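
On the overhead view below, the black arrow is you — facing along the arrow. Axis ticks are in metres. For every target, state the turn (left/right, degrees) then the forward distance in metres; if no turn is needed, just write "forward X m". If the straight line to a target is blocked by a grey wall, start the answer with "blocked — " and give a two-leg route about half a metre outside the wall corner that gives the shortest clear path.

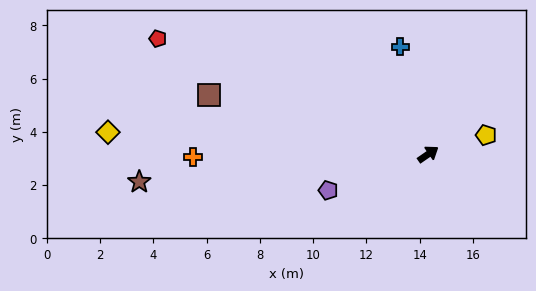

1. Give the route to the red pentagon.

turn left 122°, forward 11.0 m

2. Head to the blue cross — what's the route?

turn left 70°, forward 4.2 m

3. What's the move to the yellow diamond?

turn left 141°, forward 12.1 m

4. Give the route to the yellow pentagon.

turn right 16°, forward 2.3 m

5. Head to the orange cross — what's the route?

turn left 146°, forward 8.8 m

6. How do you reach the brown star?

turn left 151°, forward 10.9 m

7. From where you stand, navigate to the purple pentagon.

turn left 165°, forward 4.0 m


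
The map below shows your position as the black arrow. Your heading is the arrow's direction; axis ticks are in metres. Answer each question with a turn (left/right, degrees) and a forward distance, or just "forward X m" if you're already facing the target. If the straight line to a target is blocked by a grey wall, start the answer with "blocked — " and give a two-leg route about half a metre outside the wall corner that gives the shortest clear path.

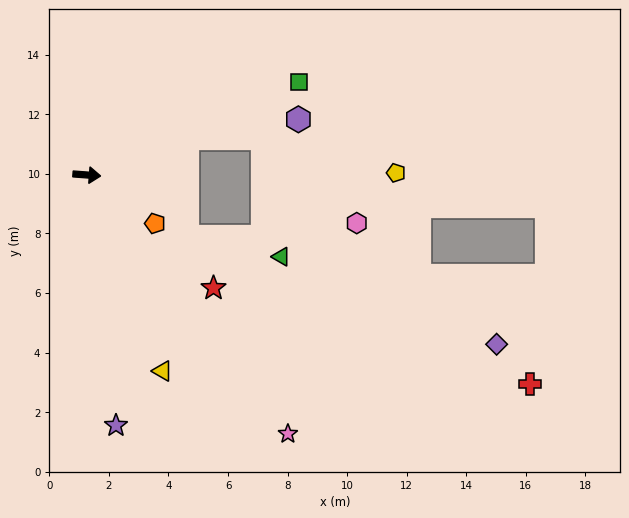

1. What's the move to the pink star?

turn right 48°, forward 11.0 m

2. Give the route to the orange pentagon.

turn right 31°, forward 2.8 m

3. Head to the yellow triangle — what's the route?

turn right 65°, forward 7.1 m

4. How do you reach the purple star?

turn right 79°, forward 8.5 m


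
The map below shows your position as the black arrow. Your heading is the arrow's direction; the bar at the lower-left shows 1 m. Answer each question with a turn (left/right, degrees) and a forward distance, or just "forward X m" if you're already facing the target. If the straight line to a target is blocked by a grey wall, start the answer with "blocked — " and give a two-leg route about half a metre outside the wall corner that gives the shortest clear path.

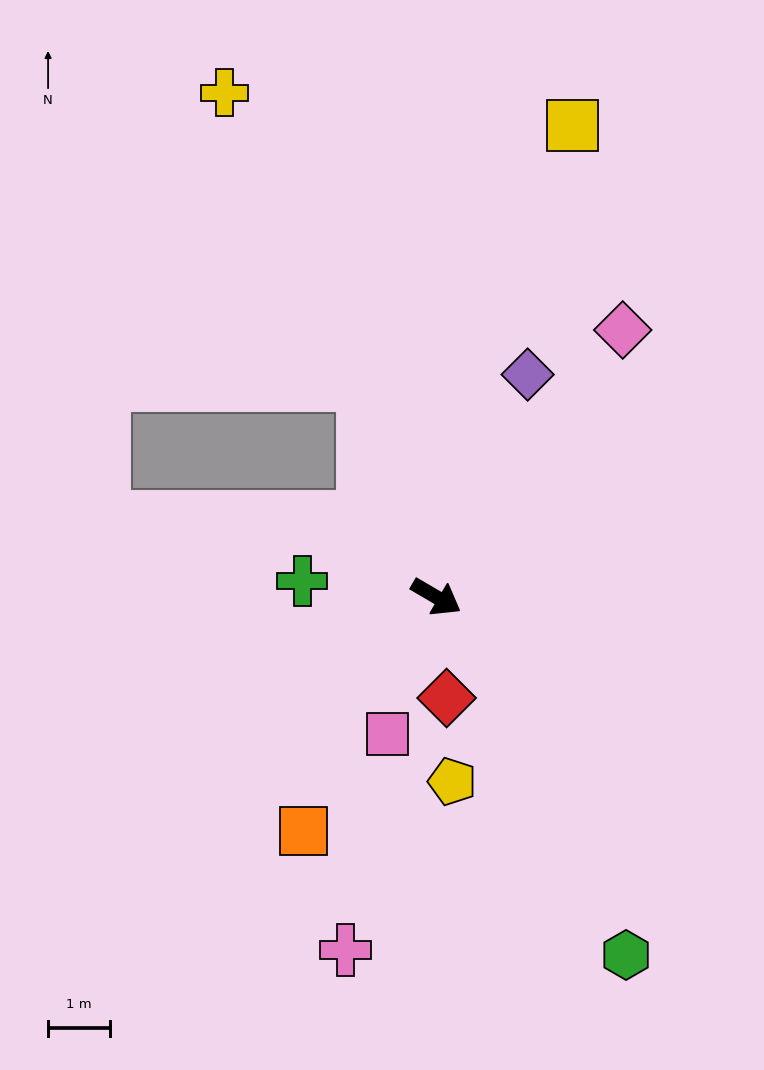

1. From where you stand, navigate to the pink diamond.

turn left 85°, forward 5.2 m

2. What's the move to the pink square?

turn right 79°, forward 2.3 m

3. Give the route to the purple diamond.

turn left 98°, forward 3.9 m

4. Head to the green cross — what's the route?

turn right 156°, forward 2.2 m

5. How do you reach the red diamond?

turn right 54°, forward 1.6 m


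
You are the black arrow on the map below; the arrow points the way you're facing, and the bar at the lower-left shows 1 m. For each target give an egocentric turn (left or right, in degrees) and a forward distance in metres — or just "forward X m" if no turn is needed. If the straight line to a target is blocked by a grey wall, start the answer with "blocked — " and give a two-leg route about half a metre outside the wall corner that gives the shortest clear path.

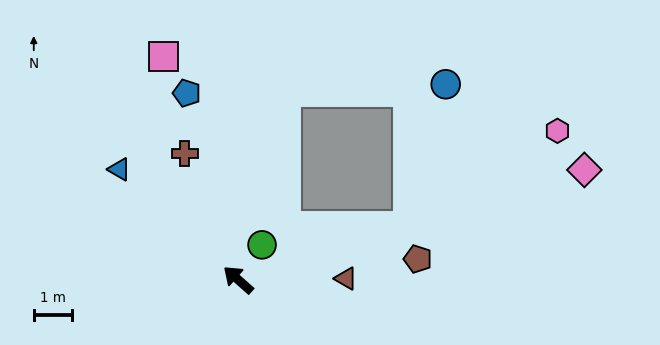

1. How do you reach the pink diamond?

turn right 121°, forward 9.5 m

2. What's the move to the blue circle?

blocked — turn right 121°, forward 4.7 m, then turn left 58°, forward 3.9 m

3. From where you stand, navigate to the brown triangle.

turn right 138°, forward 2.8 m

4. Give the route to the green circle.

turn right 83°, forward 1.1 m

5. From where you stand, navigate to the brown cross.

turn right 26°, forward 3.6 m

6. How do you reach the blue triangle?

forward 4.2 m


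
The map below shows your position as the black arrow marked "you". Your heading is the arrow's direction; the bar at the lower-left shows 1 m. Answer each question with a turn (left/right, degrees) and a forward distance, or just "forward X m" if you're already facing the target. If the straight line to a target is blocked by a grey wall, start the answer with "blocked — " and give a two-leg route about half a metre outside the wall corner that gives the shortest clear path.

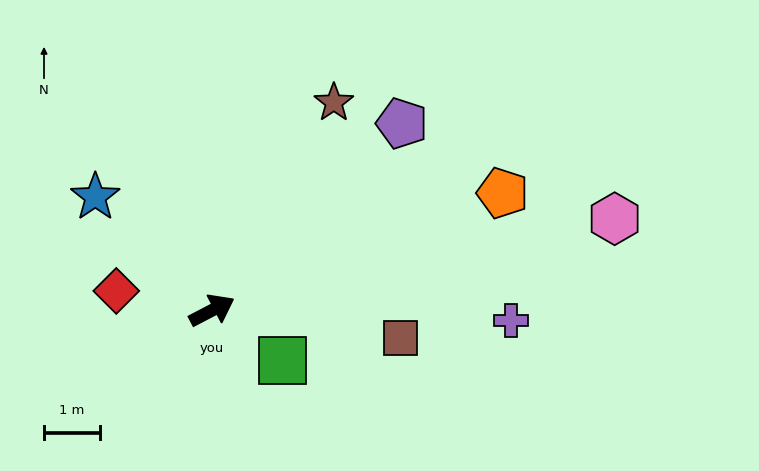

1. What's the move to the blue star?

turn left 108°, forward 2.9 m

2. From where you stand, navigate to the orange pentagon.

turn right 6°, forward 5.6 m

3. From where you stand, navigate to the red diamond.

turn left 141°, forward 1.7 m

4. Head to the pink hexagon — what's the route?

turn right 15°, forward 7.4 m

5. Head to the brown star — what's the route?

turn left 32°, forward 4.3 m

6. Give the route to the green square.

turn right 63°, forward 1.5 m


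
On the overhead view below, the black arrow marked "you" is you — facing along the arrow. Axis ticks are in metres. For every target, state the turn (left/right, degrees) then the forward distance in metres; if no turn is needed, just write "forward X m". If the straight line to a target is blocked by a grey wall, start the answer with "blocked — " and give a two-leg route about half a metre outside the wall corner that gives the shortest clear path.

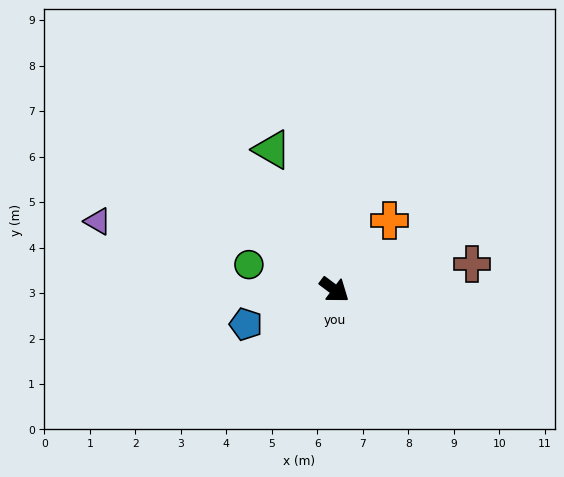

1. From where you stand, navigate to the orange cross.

turn left 89°, forward 1.9 m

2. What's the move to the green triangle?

turn left 151°, forward 3.4 m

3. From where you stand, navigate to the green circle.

turn right 160°, forward 2.0 m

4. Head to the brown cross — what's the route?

turn left 48°, forward 3.1 m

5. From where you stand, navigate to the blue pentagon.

turn right 122°, forward 2.1 m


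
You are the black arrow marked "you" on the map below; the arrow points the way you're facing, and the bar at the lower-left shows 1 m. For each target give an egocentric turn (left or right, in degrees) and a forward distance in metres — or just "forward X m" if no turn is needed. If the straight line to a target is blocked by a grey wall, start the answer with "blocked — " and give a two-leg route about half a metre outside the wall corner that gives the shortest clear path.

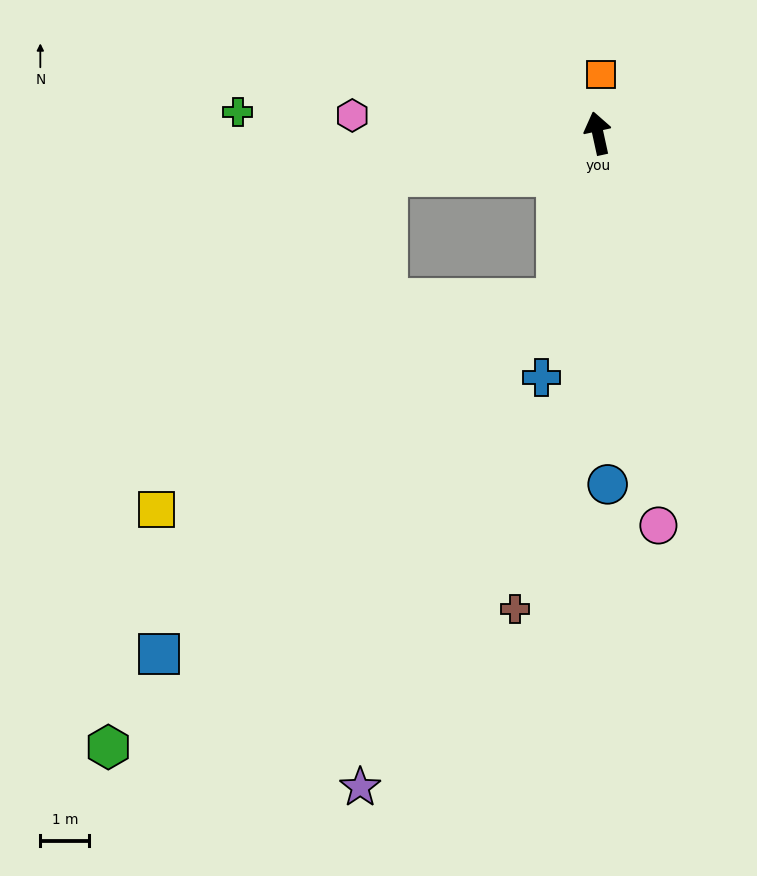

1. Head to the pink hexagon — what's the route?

turn left 74°, forward 5.0 m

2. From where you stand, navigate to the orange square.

turn right 15°, forward 1.2 m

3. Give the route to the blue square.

blocked — turn left 154°, forward 3.5 m, then turn right 35°, forward 10.9 m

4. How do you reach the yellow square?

blocked — turn left 89°, forward 4.4 m, then turn left 44°, forward 8.3 m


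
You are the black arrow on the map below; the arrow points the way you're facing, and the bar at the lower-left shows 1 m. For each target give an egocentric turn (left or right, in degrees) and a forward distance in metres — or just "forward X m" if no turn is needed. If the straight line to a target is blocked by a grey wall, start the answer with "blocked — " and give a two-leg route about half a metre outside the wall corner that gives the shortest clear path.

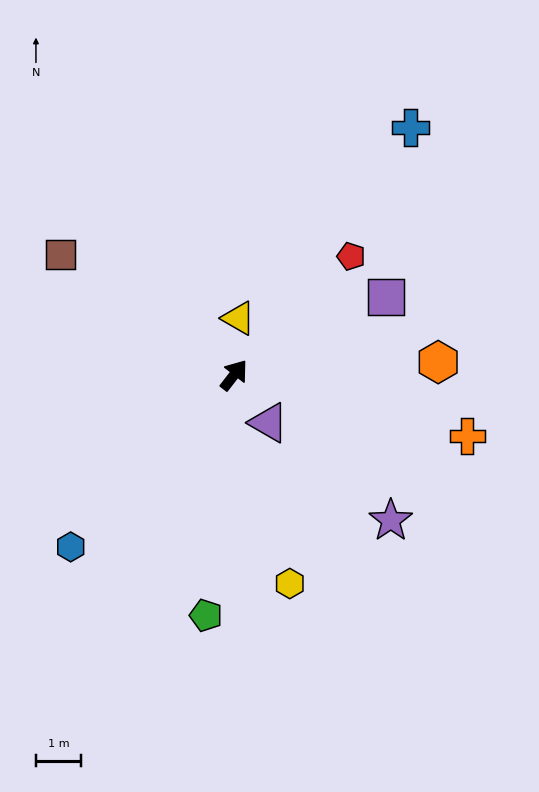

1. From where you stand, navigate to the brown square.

turn left 93°, forward 4.7 m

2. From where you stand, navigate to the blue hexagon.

turn left 174°, forward 5.3 m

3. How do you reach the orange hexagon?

turn right 49°, forward 4.6 m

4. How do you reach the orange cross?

turn right 67°, forward 5.4 m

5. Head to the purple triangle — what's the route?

turn right 106°, forward 1.3 m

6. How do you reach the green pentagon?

turn right 149°, forward 5.4 m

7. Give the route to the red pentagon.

turn right 7°, forward 3.7 m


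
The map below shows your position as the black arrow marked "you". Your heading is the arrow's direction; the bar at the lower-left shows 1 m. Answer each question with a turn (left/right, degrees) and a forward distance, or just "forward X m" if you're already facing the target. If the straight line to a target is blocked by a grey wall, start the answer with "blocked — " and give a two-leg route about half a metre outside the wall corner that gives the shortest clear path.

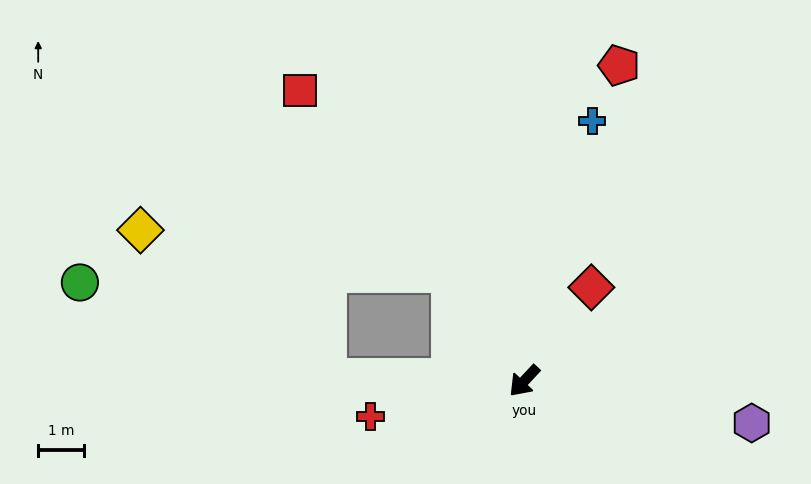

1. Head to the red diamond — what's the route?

turn right 173°, forward 2.5 m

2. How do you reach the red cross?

turn right 34°, forward 3.5 m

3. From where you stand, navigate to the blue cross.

turn right 152°, forward 5.9 m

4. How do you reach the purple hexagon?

turn left 123°, forward 5.1 m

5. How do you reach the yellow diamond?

blocked — turn right 48°, forward 4.3 m, then turn right 37°, forward 5.2 m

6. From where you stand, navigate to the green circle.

blocked — turn right 48°, forward 4.3 m, then turn right 20°, forward 5.8 m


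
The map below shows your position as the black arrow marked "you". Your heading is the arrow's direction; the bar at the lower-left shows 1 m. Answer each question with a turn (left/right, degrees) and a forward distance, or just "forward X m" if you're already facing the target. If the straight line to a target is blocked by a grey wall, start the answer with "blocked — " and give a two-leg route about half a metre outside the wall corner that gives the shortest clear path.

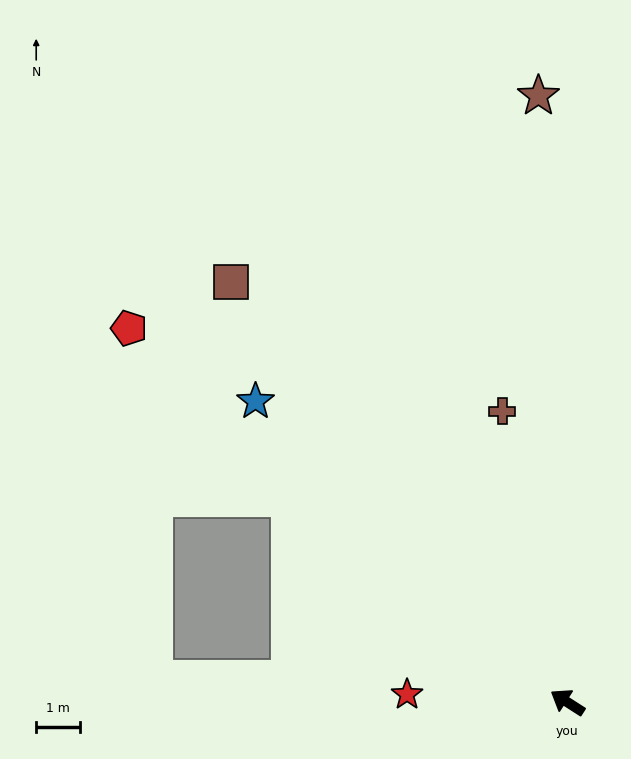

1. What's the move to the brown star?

turn right 55°, forward 13.8 m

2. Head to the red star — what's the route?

turn left 30°, forward 3.7 m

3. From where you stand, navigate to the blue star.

turn right 11°, forward 9.9 m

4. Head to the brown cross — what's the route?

turn right 45°, forward 6.8 m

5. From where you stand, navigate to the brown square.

turn right 19°, forward 12.3 m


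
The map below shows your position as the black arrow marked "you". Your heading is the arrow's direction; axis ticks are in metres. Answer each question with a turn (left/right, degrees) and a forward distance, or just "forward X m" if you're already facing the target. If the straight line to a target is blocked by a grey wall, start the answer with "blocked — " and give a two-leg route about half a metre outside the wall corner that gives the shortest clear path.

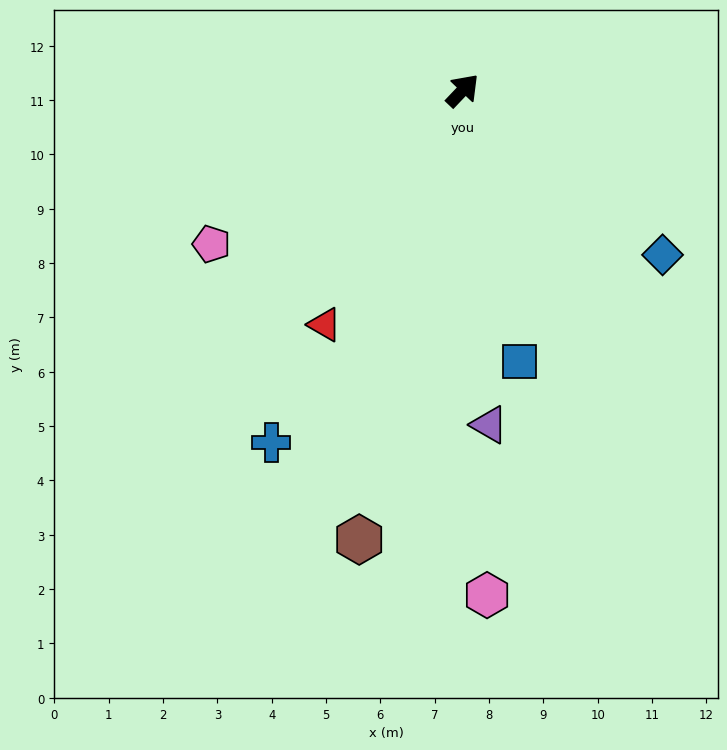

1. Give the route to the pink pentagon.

turn left 165°, forward 5.4 m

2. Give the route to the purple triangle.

turn right 132°, forward 6.2 m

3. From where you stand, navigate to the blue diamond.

turn right 86°, forward 4.8 m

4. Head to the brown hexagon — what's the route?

turn right 149°, forward 8.5 m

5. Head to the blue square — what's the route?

turn right 125°, forward 5.1 m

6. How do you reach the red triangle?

turn right 167°, forward 5.0 m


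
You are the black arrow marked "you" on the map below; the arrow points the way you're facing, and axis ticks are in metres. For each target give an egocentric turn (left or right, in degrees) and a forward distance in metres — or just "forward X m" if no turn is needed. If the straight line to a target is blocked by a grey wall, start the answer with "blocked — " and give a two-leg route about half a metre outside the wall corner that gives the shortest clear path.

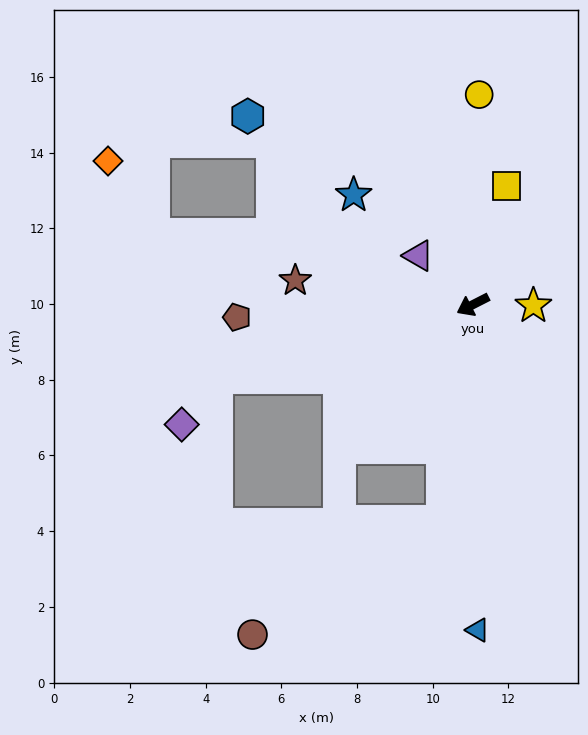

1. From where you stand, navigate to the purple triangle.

turn right 69°, forward 1.9 m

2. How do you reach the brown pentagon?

turn right 24°, forward 6.2 m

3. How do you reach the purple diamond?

blocked — turn right 11°, forward 7.0 m, then turn left 37°, forward 1.5 m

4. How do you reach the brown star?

turn right 35°, forward 4.7 m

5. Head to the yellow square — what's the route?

turn right 133°, forward 3.3 m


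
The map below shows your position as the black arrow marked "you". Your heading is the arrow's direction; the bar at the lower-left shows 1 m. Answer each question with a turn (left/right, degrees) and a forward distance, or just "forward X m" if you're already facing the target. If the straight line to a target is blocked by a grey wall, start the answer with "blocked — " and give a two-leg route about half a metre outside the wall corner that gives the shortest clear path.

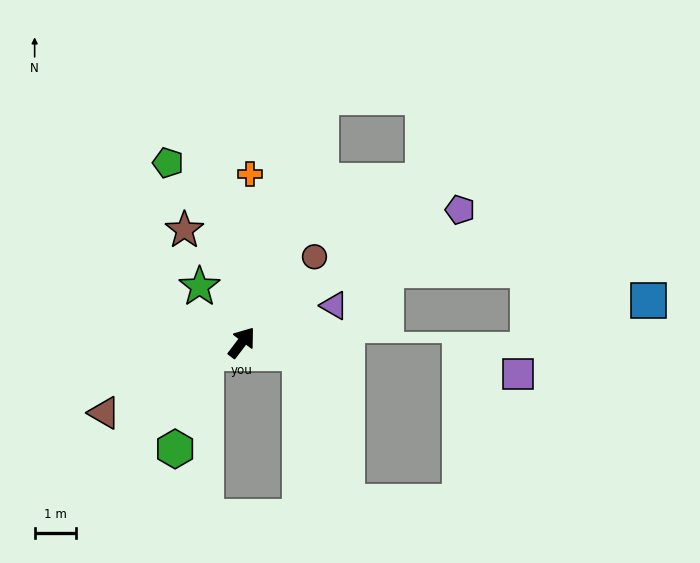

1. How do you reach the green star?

turn left 74°, forward 1.7 m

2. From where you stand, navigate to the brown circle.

turn right 3°, forward 2.7 m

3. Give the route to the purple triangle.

turn right 31°, forward 2.4 m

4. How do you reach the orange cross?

turn left 34°, forward 4.0 m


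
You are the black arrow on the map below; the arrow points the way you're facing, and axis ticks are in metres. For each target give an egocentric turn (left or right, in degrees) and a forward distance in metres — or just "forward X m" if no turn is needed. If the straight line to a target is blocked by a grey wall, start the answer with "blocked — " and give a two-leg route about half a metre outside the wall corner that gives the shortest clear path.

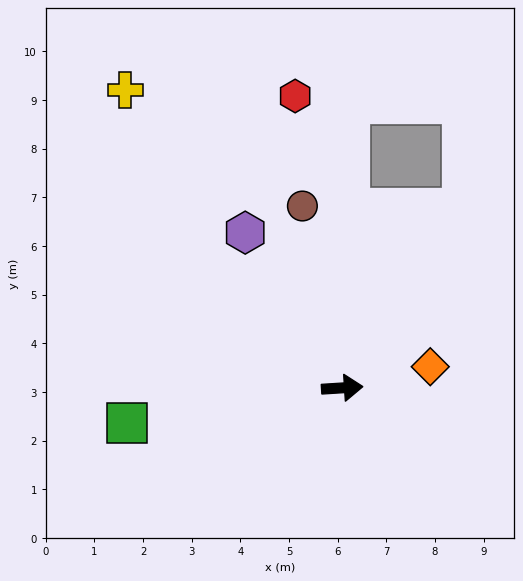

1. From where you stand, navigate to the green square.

turn right 174°, forward 4.5 m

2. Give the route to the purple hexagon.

turn left 118°, forward 3.8 m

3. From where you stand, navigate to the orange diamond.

turn left 10°, forward 1.9 m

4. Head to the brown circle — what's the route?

turn left 99°, forward 3.8 m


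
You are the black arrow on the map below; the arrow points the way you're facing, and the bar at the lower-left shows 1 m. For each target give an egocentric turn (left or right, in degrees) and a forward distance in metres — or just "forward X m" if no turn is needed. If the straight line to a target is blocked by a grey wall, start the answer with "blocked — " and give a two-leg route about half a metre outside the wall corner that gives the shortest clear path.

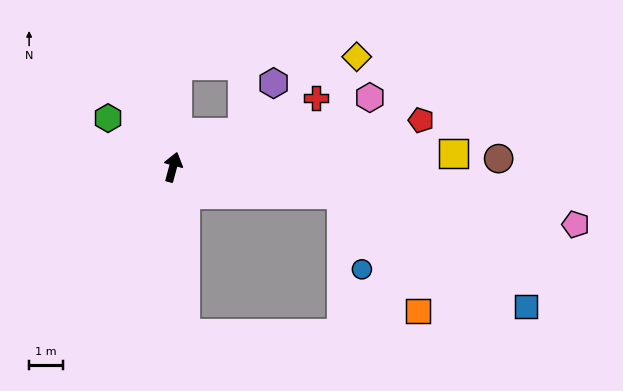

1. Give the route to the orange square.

blocked — turn right 84°, forward 5.1 m, then turn right 48°, forward 4.1 m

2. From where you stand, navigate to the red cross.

turn right 49°, forward 4.7 m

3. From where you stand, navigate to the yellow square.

turn right 72°, forward 8.4 m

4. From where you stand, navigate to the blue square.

blocked — turn right 84°, forward 5.1 m, then turn right 22°, forward 6.4 m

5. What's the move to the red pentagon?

turn right 64°, forward 7.5 m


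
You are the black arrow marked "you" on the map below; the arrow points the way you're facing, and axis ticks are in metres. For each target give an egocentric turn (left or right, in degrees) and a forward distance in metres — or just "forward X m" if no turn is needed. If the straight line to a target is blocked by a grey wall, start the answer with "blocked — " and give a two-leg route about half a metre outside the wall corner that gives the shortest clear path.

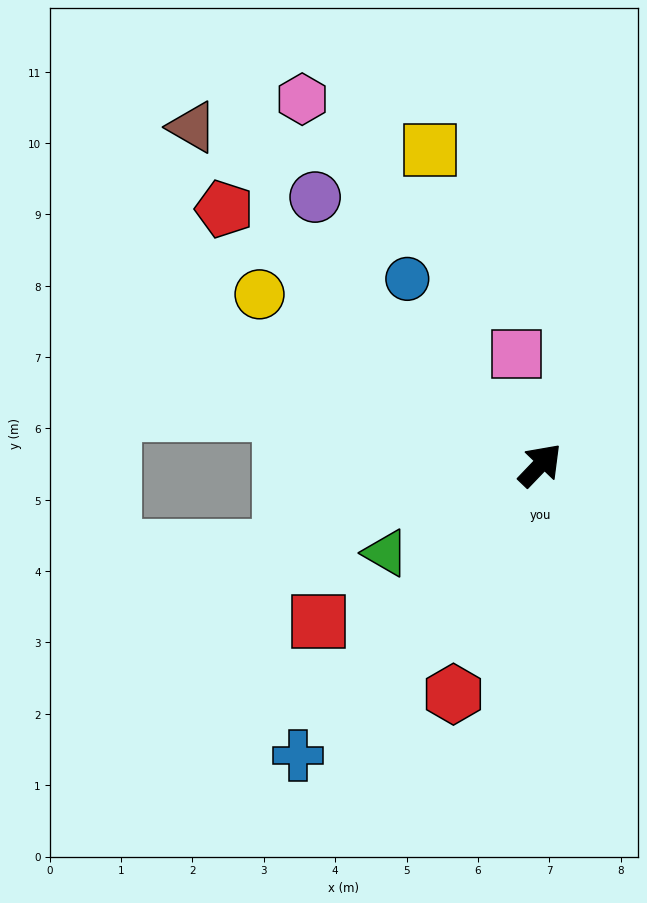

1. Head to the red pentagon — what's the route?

turn left 95°, forward 5.7 m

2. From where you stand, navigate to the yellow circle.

turn left 102°, forward 4.6 m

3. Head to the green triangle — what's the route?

turn left 163°, forward 2.5 m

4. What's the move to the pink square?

turn left 56°, forward 1.6 m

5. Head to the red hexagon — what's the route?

turn right 157°, forward 3.4 m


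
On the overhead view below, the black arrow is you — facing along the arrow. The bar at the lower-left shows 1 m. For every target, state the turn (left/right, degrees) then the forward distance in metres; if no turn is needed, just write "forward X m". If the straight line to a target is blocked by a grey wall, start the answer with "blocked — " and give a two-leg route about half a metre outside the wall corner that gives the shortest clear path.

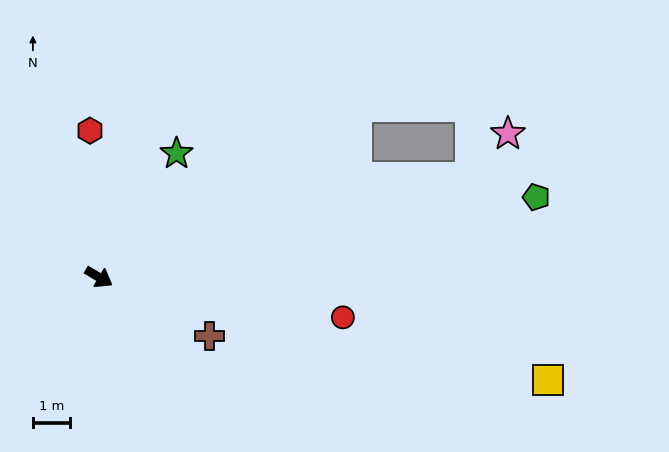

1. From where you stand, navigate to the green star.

turn left 89°, forward 3.9 m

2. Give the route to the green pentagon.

turn left 41°, forward 11.9 m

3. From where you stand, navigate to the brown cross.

turn left 3°, forward 3.4 m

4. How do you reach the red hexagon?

turn left 124°, forward 3.9 m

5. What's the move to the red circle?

turn left 21°, forward 6.6 m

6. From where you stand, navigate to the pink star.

blocked — turn left 46°, forward 10.3 m, then turn left 34°, forward 1.5 m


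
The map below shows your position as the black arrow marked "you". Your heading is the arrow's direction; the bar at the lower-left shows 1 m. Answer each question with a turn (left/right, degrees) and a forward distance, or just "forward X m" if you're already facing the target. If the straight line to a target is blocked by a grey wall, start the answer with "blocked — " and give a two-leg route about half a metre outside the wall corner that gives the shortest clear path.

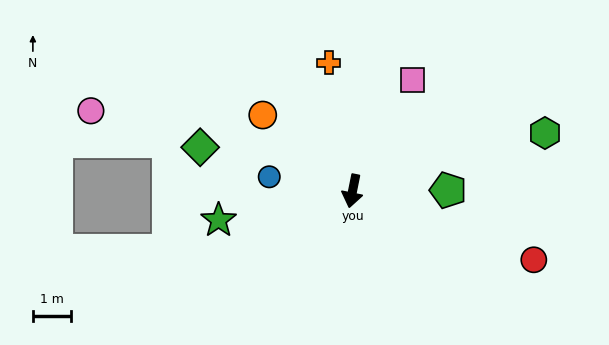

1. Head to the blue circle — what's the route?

turn right 88°, forward 2.2 m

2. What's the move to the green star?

turn right 66°, forward 3.6 m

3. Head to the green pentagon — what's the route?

turn left 102°, forward 2.5 m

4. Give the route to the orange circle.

turn right 119°, forward 3.1 m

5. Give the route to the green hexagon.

turn left 118°, forward 5.2 m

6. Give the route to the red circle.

turn left 81°, forward 5.1 m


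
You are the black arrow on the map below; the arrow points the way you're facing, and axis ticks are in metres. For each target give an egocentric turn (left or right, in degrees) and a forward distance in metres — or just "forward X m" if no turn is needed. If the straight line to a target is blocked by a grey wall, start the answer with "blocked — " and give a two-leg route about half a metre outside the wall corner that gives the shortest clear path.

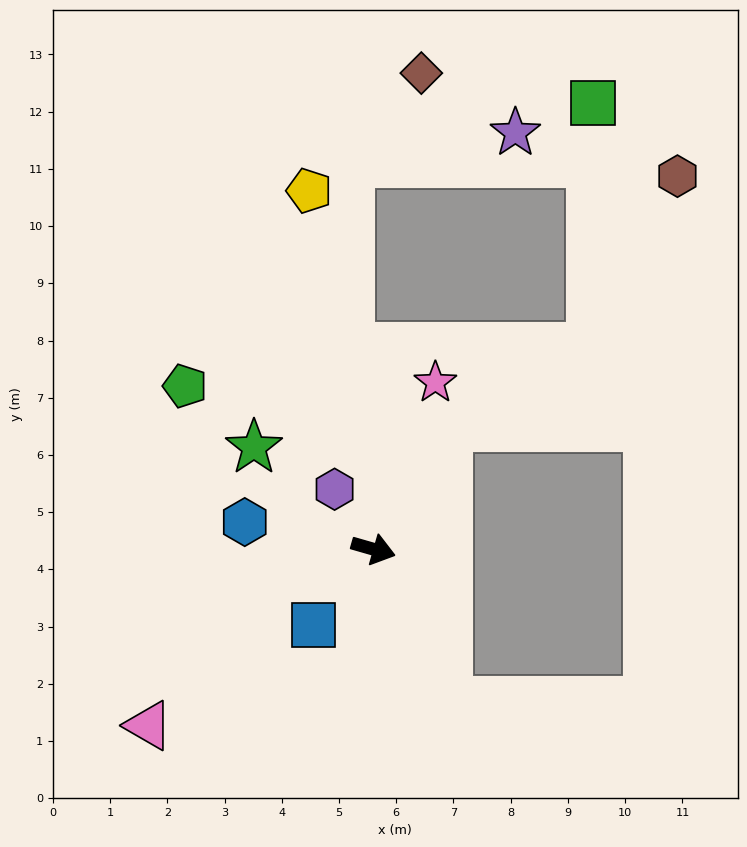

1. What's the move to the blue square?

turn right 112°, forward 1.7 m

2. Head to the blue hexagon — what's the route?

turn right 176°, forward 2.3 m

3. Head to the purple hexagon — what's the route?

turn left 139°, forward 1.2 m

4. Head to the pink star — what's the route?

turn left 86°, forward 3.1 m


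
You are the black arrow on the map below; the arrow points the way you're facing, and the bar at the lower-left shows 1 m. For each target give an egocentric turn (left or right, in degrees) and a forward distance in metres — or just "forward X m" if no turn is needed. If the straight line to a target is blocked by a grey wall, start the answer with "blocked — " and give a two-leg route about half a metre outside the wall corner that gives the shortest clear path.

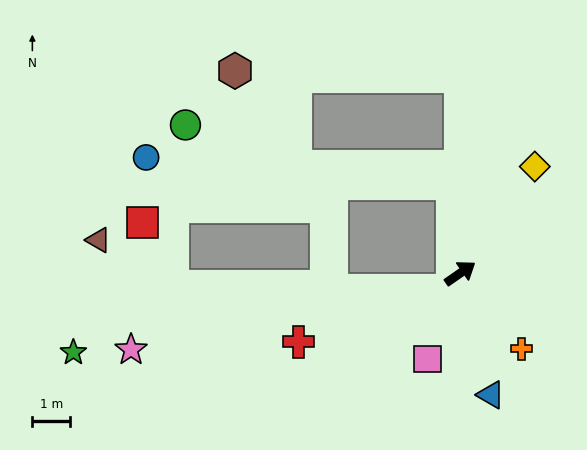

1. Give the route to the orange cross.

turn right 86°, forward 2.6 m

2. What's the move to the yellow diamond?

turn left 20°, forward 3.4 m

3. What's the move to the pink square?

turn right 146°, forward 2.4 m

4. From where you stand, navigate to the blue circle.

blocked — turn left 61°, forward 2.4 m, then turn left 79°, forward 8.1 m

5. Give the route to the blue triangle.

turn right 111°, forward 3.3 m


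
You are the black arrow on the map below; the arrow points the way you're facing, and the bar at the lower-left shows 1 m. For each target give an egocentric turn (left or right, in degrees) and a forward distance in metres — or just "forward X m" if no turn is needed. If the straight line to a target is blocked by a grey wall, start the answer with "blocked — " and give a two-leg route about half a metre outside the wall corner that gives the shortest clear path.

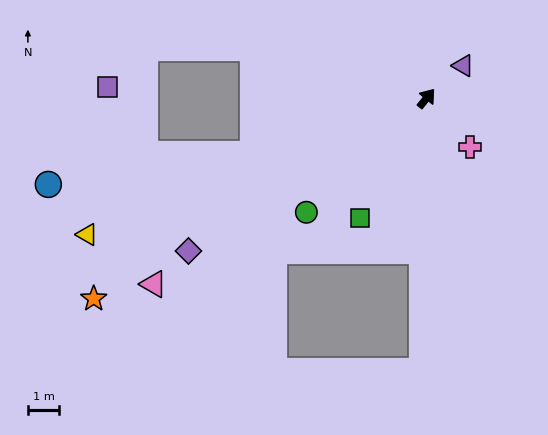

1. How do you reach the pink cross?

turn right 99°, forward 2.1 m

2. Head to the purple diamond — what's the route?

turn left 162°, forward 9.0 m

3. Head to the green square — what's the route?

turn right 170°, forward 4.4 m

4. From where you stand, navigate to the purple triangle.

turn right 9°, forward 1.6 m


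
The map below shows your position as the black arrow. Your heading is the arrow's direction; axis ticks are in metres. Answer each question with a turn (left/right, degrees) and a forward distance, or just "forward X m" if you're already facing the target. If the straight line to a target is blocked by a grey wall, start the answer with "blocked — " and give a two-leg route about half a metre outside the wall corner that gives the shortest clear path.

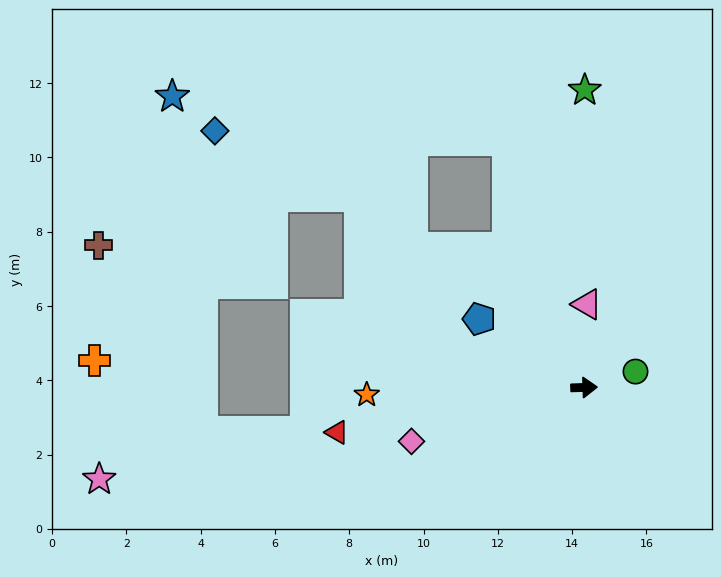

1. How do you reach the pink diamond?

turn right 164°, forward 4.9 m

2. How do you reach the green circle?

turn left 16°, forward 1.4 m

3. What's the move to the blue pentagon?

turn left 145°, forward 3.4 m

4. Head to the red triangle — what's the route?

turn right 171°, forward 6.8 m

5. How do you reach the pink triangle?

turn left 86°, forward 2.2 m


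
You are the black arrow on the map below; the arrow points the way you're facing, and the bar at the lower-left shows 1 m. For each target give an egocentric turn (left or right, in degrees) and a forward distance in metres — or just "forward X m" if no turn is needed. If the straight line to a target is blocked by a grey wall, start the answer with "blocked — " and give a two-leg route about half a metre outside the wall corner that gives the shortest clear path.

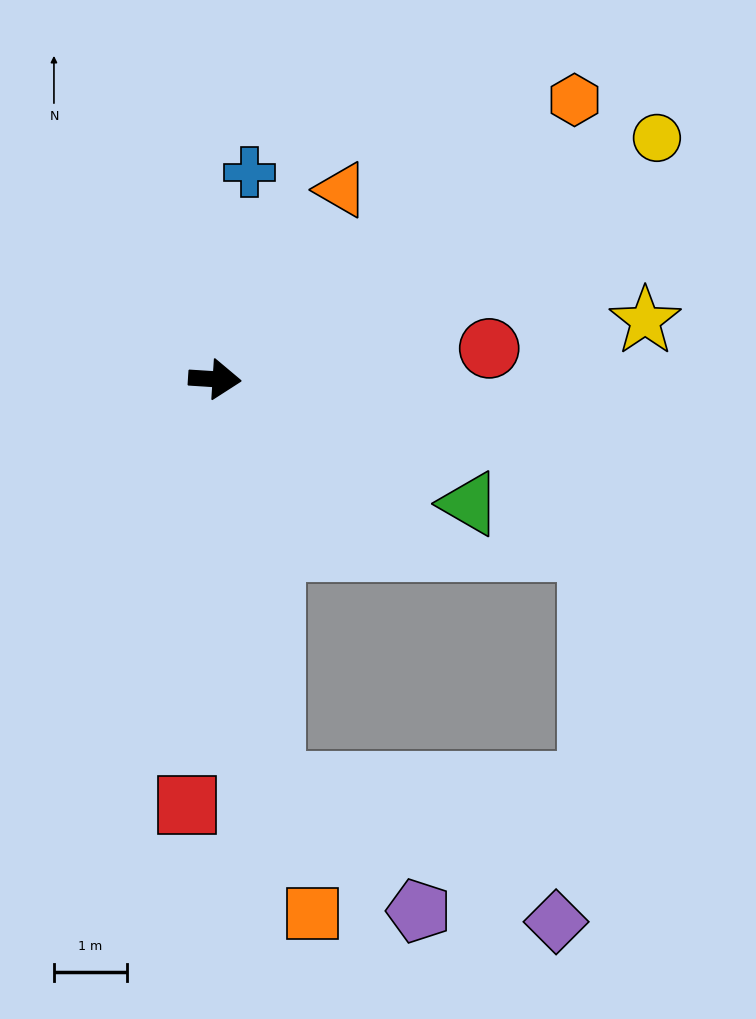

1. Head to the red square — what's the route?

turn right 90°, forward 5.8 m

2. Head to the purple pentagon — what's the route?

blocked — turn right 78°, forward 5.6 m, then turn left 40°, forward 2.6 m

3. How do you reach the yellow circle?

turn left 32°, forward 6.9 m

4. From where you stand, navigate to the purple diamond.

blocked — turn right 78°, forward 5.6 m, then turn left 55°, forward 4.3 m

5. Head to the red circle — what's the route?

turn left 10°, forward 3.8 m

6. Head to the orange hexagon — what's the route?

turn left 41°, forward 6.2 m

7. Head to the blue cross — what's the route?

turn left 84°, forward 2.9 m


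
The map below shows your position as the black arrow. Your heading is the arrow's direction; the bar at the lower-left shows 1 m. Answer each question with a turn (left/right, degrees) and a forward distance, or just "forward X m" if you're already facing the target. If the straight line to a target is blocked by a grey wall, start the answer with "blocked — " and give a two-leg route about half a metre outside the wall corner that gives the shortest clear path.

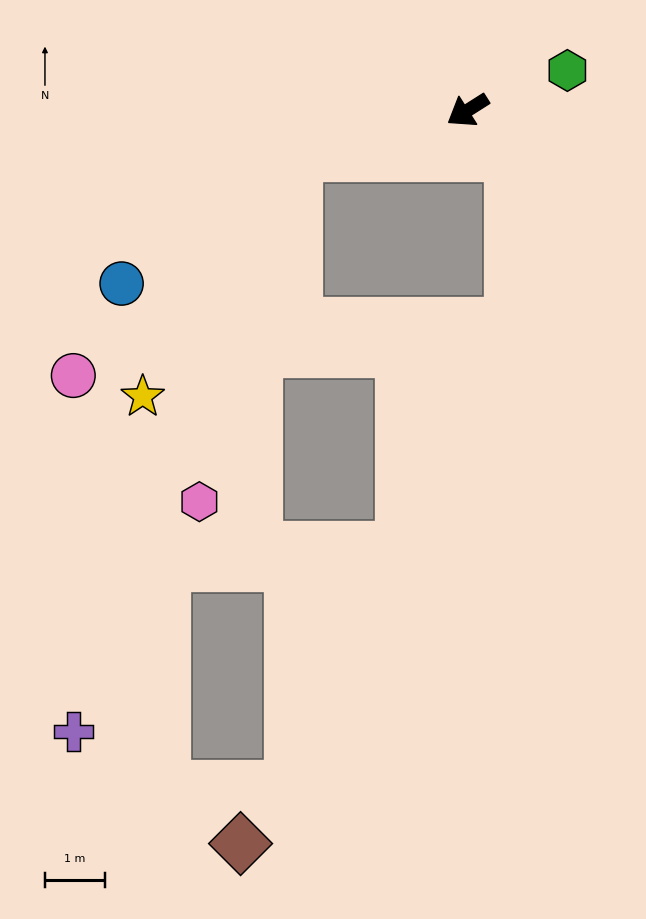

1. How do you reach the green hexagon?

turn left 169°, forward 1.8 m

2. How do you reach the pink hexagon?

blocked — turn right 17°, forward 2.9 m, then turn left 59°, forward 6.0 m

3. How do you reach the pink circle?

blocked — turn right 17°, forward 2.9 m, then turn left 29°, forward 5.2 m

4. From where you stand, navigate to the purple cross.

blocked — turn right 17°, forward 2.9 m, then turn left 53°, forward 10.3 m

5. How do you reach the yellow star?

blocked — turn right 17°, forward 2.9 m, then turn left 42°, forward 4.7 m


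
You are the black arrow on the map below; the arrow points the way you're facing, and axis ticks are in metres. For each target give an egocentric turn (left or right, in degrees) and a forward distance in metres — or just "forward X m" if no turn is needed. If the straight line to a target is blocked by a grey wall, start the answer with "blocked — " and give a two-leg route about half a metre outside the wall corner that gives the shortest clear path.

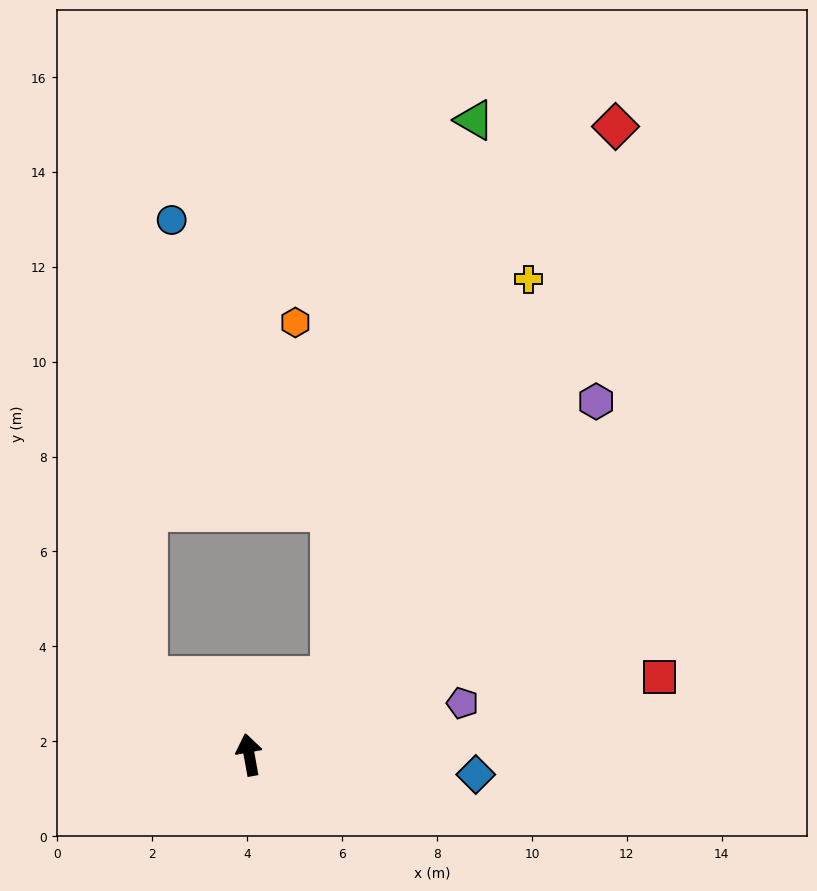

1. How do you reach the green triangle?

blocked — turn right 56°, forward 2.4 m, then turn left 31°, forward 12.1 m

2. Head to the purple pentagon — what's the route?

turn right 87°, forward 4.6 m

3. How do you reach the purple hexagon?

turn right 55°, forward 10.4 m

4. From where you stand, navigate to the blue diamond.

turn right 105°, forward 4.8 m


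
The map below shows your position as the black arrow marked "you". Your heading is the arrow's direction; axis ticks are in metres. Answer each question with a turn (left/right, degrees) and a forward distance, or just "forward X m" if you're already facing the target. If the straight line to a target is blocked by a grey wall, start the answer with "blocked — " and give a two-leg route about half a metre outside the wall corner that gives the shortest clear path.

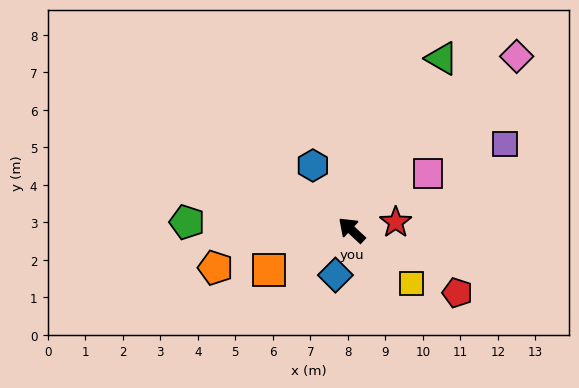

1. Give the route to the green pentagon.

turn left 40°, forward 4.4 m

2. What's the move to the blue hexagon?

turn right 16°, forward 2.0 m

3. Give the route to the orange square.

turn left 69°, forward 2.4 m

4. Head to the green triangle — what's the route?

turn right 75°, forward 5.2 m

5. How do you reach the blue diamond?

turn left 113°, forward 1.3 m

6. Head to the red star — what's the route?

turn right 127°, forward 1.2 m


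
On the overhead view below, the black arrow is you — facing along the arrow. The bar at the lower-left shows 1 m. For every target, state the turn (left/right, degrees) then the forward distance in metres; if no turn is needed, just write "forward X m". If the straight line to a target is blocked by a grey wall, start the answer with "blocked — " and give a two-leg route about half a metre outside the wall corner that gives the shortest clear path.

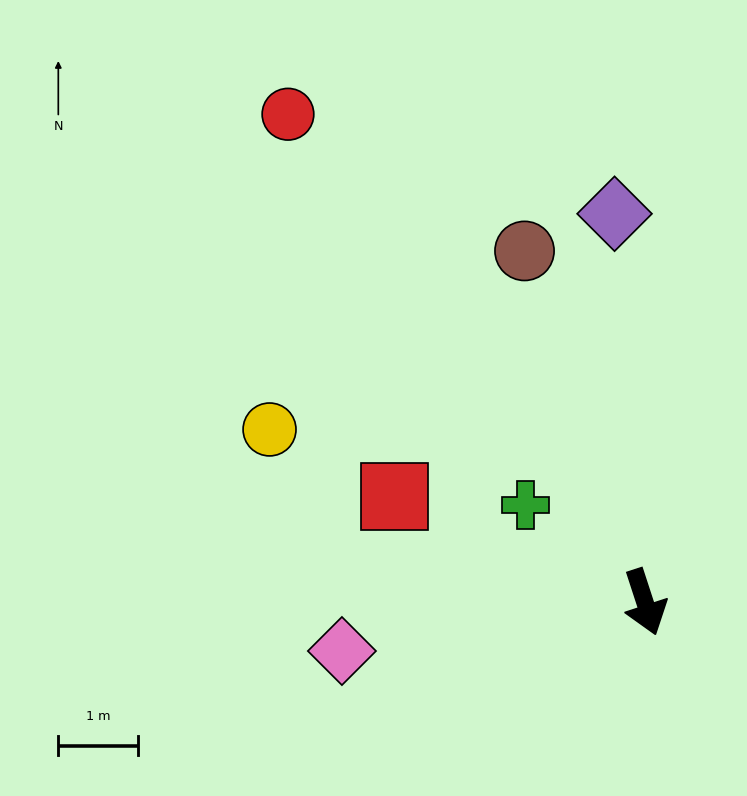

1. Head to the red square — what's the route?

turn right 131°, forward 3.4 m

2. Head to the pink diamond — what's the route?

turn right 99°, forward 3.8 m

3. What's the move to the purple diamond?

turn left 166°, forward 4.9 m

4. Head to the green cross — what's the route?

turn right 147°, forward 1.9 m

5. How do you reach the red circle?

turn right 162°, forward 7.5 m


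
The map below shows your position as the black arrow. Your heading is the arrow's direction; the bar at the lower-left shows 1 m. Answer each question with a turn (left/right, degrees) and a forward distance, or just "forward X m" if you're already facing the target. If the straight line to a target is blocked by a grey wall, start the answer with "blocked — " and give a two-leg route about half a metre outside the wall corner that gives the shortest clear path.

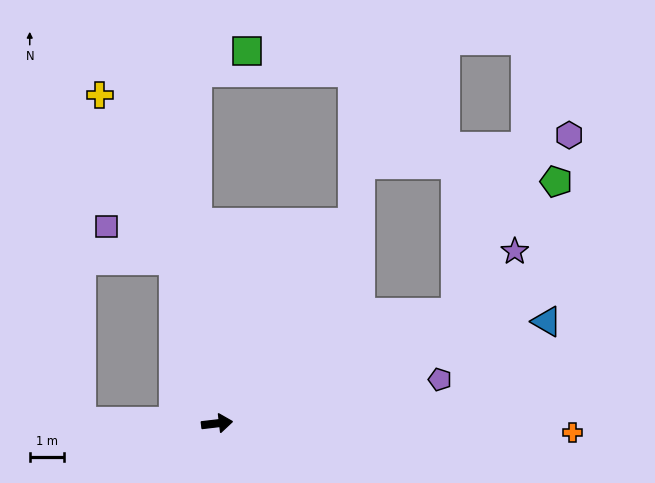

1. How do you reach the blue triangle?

turn left 10°, forward 10.1 m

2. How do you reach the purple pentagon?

turn left 4°, forward 6.6 m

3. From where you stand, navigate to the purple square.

blocked — turn left 98°, forward 4.9 m, then turn left 49°, forward 2.2 m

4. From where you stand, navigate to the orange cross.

turn right 8°, forward 10.4 m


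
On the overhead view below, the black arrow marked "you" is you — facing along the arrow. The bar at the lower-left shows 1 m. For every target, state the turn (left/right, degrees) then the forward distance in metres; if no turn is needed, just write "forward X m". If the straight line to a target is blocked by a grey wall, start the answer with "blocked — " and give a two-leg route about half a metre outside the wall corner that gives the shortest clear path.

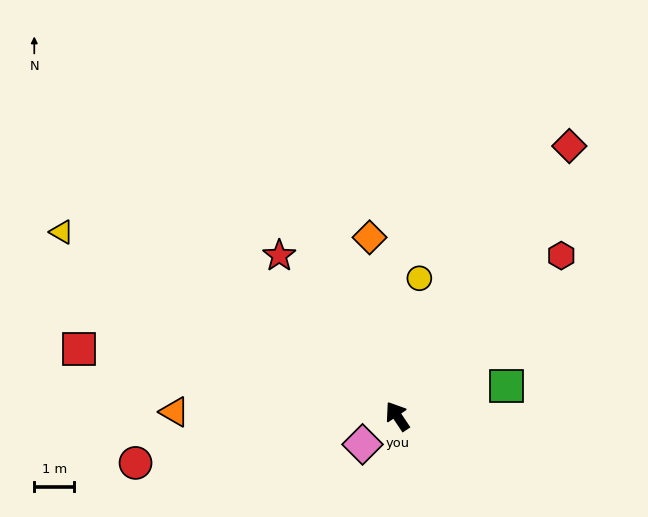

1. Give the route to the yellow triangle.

turn left 27°, forward 9.6 m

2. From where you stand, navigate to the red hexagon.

turn right 79°, forward 5.8 m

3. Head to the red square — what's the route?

turn left 44°, forward 8.2 m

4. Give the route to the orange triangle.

turn left 55°, forward 5.6 m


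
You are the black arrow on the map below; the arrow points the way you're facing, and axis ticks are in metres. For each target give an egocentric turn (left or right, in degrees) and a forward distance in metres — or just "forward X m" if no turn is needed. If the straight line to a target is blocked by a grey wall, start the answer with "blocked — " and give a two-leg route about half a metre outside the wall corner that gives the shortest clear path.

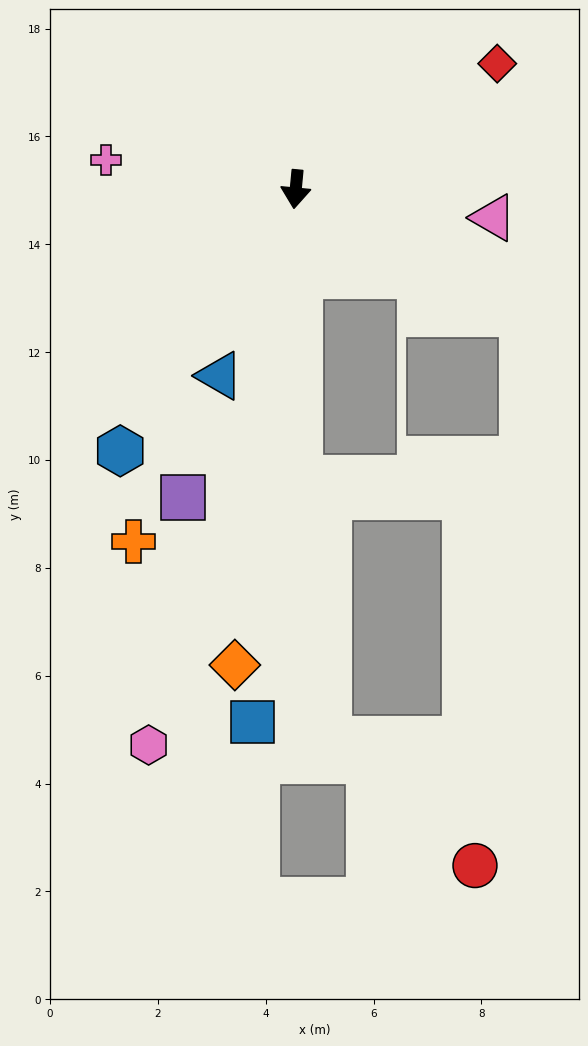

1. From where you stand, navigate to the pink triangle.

turn left 87°, forward 3.7 m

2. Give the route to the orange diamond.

forward 8.9 m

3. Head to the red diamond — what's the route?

turn left 127°, forward 4.4 m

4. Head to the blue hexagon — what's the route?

turn right 28°, forward 5.8 m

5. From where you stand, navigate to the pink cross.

turn right 93°, forward 3.6 m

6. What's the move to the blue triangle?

turn right 17°, forward 3.7 m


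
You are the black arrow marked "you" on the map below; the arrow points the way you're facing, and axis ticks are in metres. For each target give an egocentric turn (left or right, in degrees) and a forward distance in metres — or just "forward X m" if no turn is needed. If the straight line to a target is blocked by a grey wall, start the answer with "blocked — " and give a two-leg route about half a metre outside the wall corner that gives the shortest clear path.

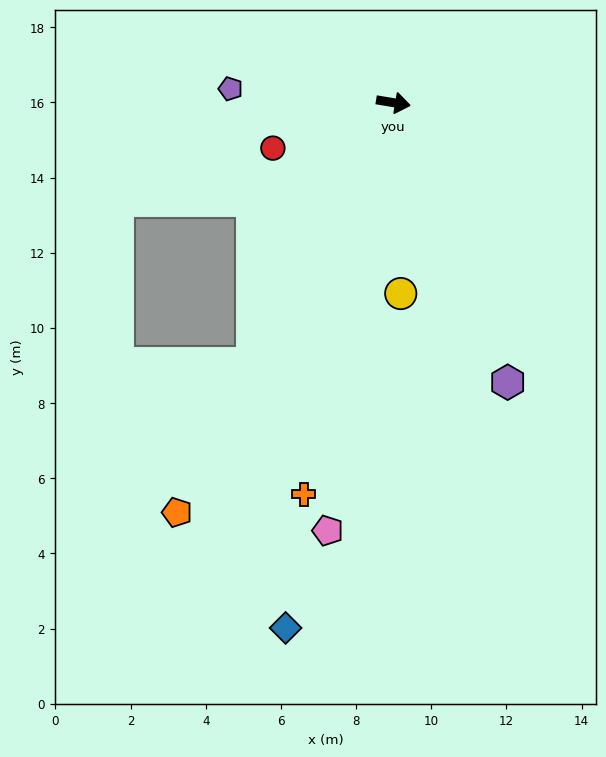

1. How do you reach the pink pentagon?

turn right 89°, forward 11.5 m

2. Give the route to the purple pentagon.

turn right 175°, forward 4.3 m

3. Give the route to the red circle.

turn right 150°, forward 3.4 m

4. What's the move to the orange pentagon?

turn right 108°, forward 12.3 m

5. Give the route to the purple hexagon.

turn right 58°, forward 8.0 m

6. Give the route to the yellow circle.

turn right 78°, forward 5.1 m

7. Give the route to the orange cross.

turn right 93°, forward 10.7 m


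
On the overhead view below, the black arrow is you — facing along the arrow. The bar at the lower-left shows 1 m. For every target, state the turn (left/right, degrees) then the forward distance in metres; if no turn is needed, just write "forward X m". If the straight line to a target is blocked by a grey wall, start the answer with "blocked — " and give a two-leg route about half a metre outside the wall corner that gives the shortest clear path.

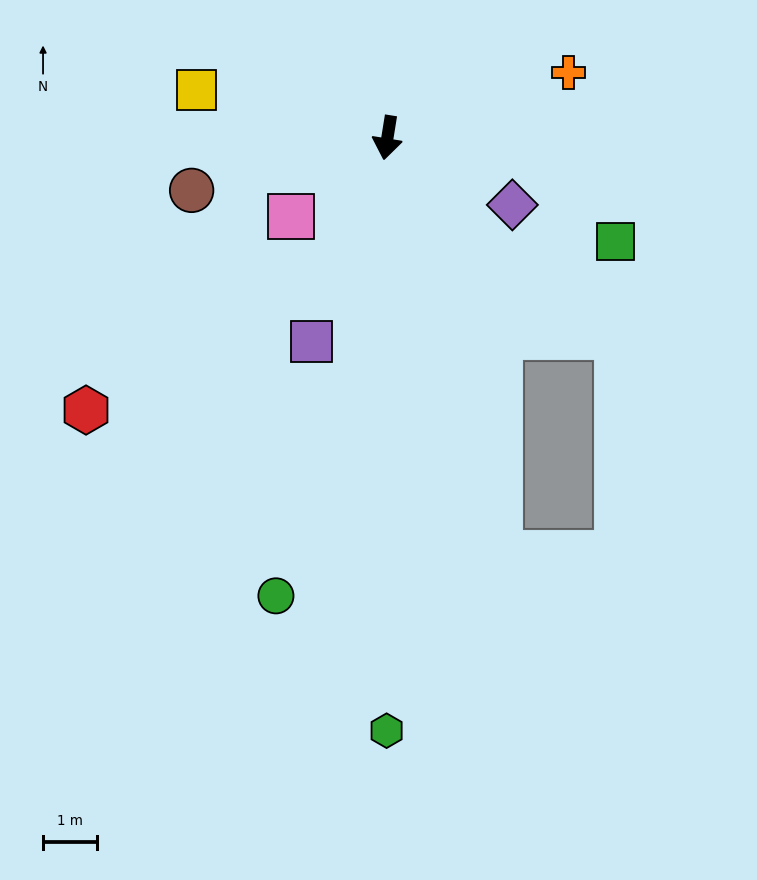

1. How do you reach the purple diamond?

turn left 71°, forward 2.6 m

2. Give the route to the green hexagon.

turn left 9°, forward 11.0 m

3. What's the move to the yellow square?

turn right 95°, forward 3.7 m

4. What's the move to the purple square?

turn right 11°, forward 4.0 m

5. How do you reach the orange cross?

turn left 119°, forward 3.6 m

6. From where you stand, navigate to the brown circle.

turn right 66°, forward 3.8 m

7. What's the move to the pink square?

turn right 42°, forward 2.3 m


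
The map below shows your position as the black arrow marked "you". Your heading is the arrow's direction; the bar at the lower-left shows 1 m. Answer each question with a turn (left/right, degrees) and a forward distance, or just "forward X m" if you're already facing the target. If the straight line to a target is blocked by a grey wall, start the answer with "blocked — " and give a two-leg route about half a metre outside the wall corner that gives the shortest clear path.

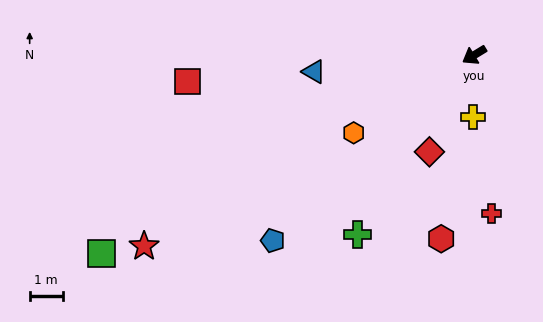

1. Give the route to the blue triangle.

turn right 25°, forward 4.9 m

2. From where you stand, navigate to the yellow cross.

turn left 57°, forward 1.9 m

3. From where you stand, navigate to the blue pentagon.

turn left 11°, forward 8.3 m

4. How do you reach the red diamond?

turn left 34°, forward 3.2 m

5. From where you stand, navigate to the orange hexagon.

forward 4.3 m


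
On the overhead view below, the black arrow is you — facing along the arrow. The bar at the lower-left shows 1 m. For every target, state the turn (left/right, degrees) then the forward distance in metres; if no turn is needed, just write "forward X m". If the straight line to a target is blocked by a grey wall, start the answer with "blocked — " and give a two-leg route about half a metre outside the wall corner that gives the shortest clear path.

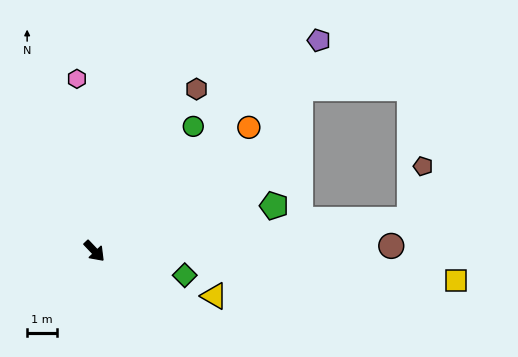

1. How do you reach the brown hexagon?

turn left 104°, forward 6.3 m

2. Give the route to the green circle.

turn left 98°, forward 5.3 m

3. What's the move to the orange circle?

turn left 85°, forward 6.6 m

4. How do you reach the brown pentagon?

blocked — turn left 52°, forward 10.5 m, then turn left 71°, forward 1.8 m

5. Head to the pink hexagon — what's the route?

turn left 142°, forward 5.7 m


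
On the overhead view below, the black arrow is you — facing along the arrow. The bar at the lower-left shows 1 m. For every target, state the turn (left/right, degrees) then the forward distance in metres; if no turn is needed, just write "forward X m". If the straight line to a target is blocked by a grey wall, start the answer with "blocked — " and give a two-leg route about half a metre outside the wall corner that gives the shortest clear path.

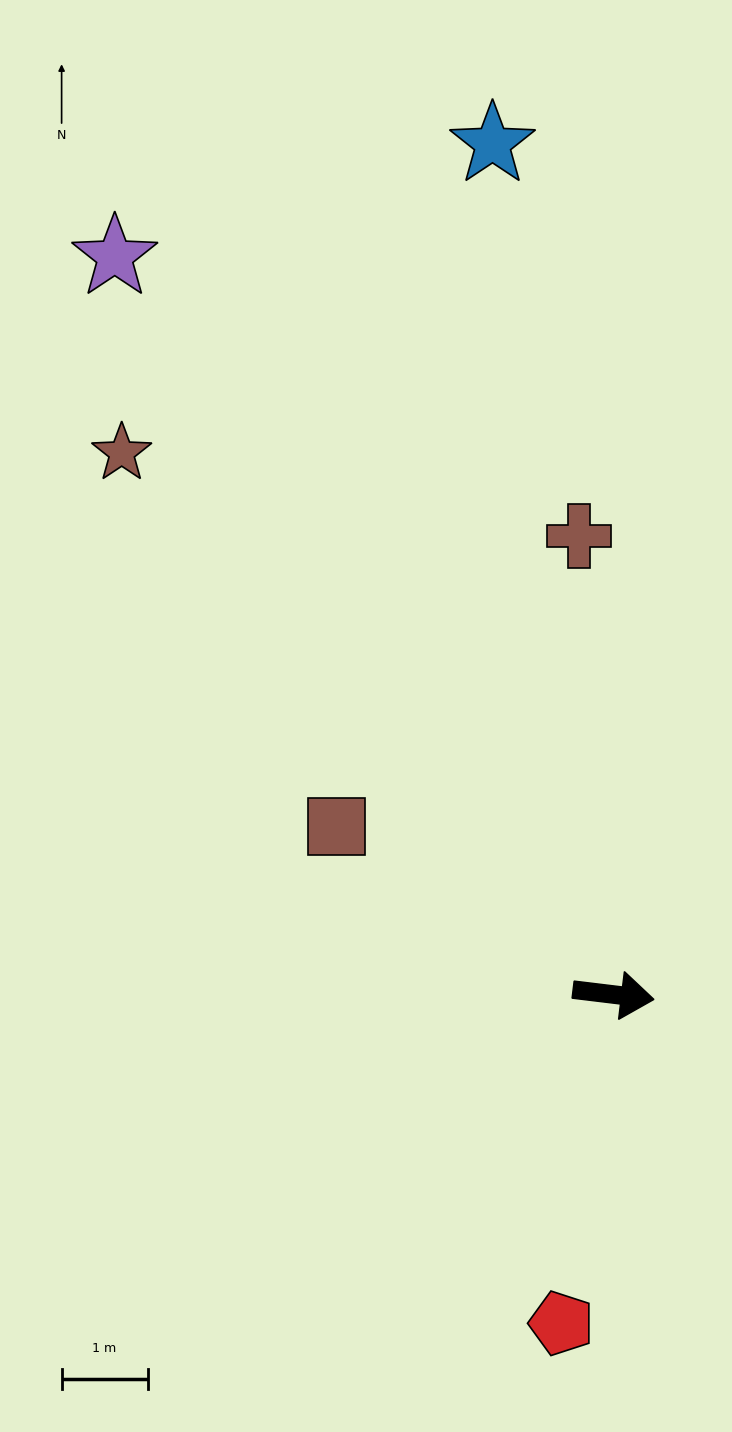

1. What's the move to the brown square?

turn left 156°, forward 3.8 m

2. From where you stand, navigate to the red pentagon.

turn right 92°, forward 3.9 m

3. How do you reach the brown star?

turn left 139°, forward 8.5 m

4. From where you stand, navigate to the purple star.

turn left 131°, forward 10.4 m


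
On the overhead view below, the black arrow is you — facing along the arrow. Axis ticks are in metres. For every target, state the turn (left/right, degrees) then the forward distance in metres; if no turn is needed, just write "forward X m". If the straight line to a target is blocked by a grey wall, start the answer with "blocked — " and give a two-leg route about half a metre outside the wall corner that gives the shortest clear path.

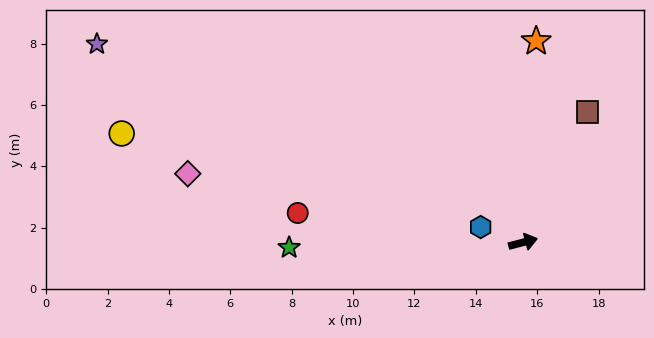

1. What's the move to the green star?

turn left 167°, forward 7.6 m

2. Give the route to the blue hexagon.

turn left 145°, forward 1.5 m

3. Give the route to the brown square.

turn left 49°, forward 4.7 m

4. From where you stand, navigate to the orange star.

turn left 71°, forward 6.6 m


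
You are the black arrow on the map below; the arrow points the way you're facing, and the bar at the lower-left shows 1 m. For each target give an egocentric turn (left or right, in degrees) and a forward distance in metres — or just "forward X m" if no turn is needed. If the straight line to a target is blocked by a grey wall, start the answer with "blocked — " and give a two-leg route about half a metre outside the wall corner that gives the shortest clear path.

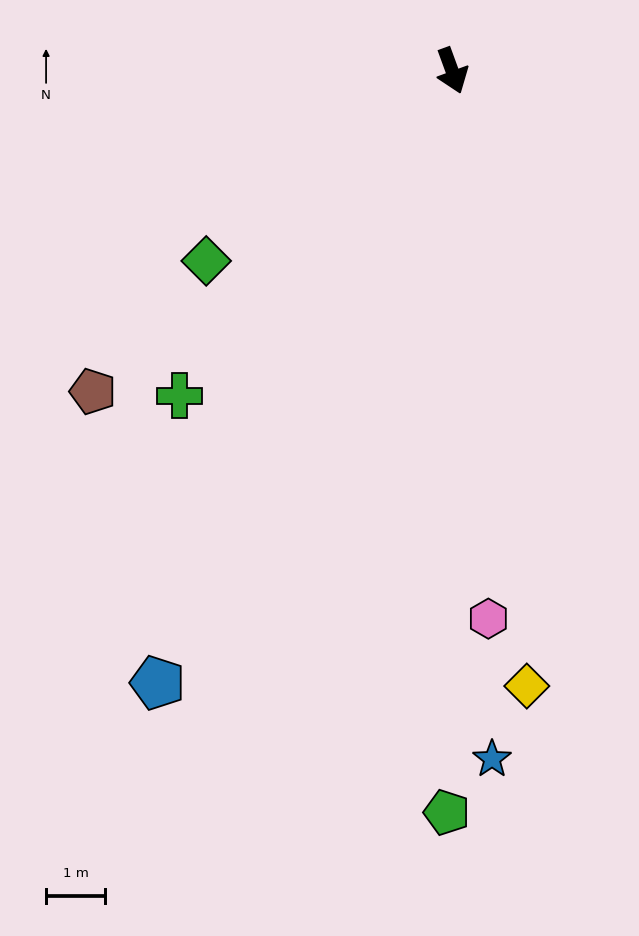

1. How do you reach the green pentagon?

turn right 20°, forward 12.6 m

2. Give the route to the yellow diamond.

turn right 13°, forward 10.5 m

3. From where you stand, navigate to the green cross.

turn right 60°, forward 7.2 m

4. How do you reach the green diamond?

turn right 72°, forward 5.3 m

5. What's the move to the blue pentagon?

turn right 46°, forward 11.5 m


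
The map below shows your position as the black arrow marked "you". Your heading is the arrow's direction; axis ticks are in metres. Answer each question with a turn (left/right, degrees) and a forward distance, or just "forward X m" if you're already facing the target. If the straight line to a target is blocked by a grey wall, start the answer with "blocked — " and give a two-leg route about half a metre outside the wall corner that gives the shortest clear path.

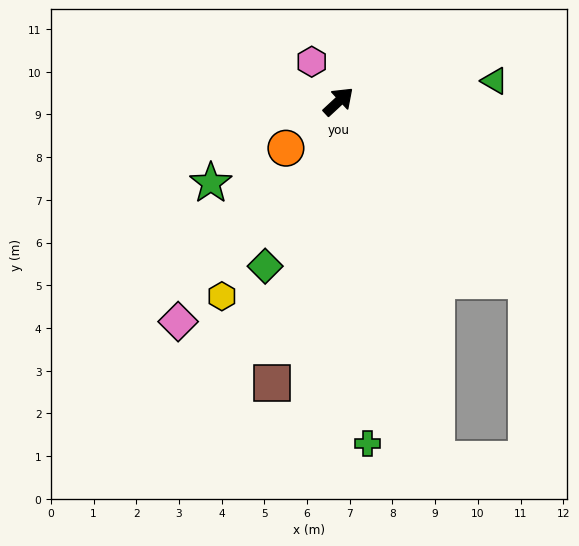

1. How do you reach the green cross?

turn right 128°, forward 8.0 m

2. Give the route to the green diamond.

turn right 157°, forward 4.2 m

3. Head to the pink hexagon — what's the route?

turn left 81°, forward 1.1 m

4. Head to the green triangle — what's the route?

turn right 35°, forward 3.7 m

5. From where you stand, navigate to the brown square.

turn right 146°, forward 6.8 m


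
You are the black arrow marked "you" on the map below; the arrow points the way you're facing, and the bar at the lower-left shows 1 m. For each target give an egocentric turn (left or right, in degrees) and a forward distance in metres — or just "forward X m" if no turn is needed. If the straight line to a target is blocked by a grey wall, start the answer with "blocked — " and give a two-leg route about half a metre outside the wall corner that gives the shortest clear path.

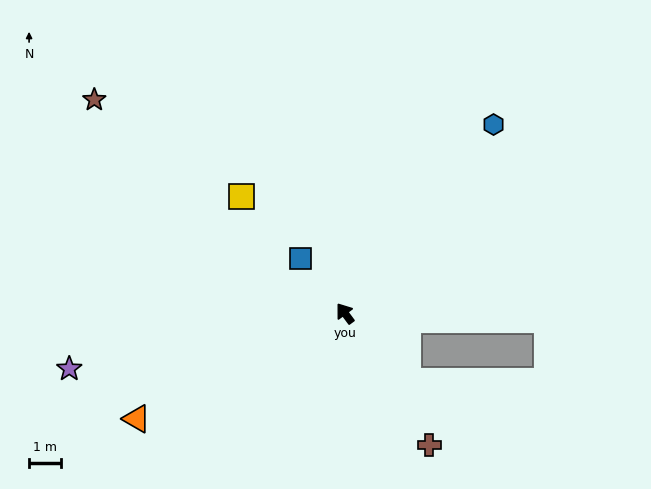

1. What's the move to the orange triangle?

turn left 80°, forward 7.3 m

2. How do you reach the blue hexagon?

turn right 75°, forward 7.5 m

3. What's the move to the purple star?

turn left 65°, forward 8.8 m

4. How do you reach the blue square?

turn left 3°, forward 2.2 m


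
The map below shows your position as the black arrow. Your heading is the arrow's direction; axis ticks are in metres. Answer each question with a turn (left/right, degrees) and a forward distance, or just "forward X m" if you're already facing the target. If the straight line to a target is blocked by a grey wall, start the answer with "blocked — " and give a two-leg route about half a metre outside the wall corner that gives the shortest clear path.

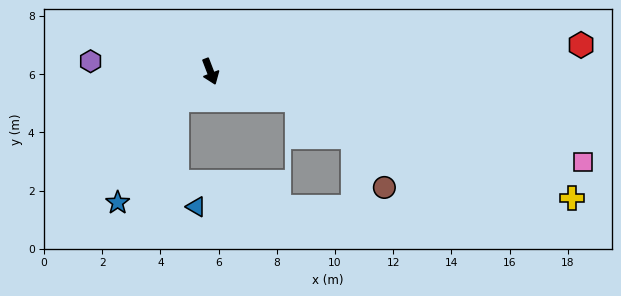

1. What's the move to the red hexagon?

turn left 73°, forward 12.8 m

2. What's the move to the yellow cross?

turn left 50°, forward 13.2 m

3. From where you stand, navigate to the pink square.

turn left 55°, forward 13.2 m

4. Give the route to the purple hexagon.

turn right 116°, forward 4.1 m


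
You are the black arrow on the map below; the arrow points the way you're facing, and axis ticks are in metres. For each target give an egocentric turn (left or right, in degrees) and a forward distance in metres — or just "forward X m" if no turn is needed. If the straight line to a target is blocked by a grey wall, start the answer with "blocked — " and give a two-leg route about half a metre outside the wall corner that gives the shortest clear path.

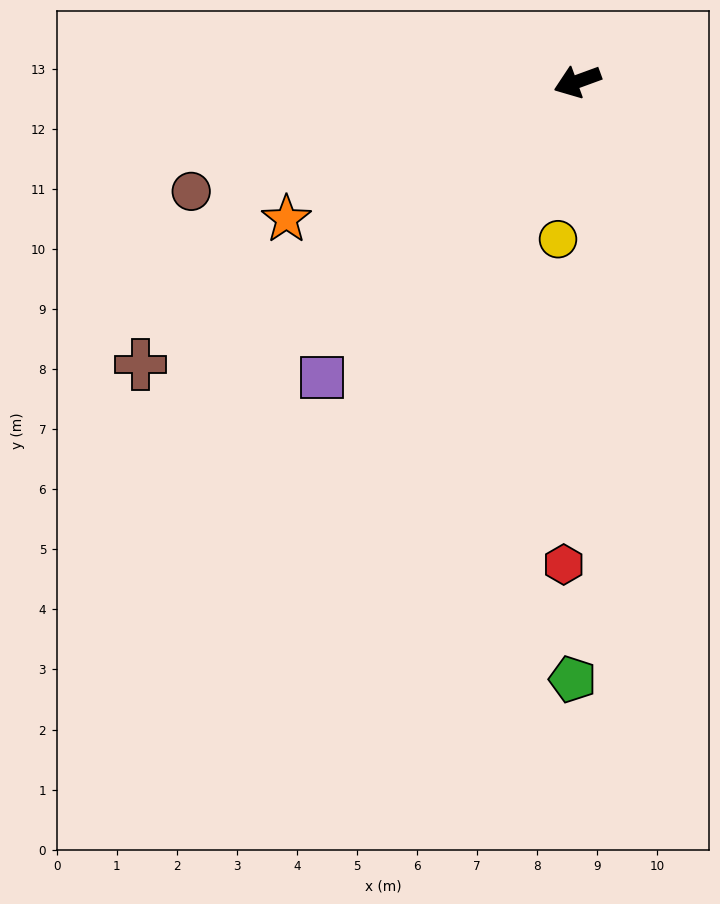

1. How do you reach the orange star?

turn left 5°, forward 5.4 m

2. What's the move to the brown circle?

turn right 4°, forward 6.7 m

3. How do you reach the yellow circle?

turn left 63°, forward 2.6 m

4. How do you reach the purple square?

turn left 29°, forward 6.5 m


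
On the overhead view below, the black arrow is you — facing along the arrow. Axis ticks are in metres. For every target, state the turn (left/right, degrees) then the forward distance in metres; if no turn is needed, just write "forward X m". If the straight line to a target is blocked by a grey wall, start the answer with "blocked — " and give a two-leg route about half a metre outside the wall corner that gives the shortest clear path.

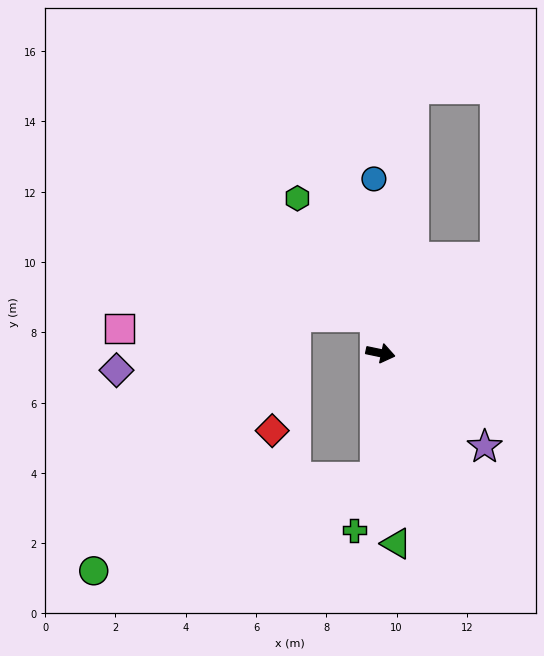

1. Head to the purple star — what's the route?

turn right 30°, forward 4.0 m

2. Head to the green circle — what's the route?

blocked — turn right 81°, forward 3.5 m, then turn right 69°, forward 8.4 m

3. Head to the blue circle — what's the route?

turn left 104°, forward 5.0 m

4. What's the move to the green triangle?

turn right 73°, forward 5.4 m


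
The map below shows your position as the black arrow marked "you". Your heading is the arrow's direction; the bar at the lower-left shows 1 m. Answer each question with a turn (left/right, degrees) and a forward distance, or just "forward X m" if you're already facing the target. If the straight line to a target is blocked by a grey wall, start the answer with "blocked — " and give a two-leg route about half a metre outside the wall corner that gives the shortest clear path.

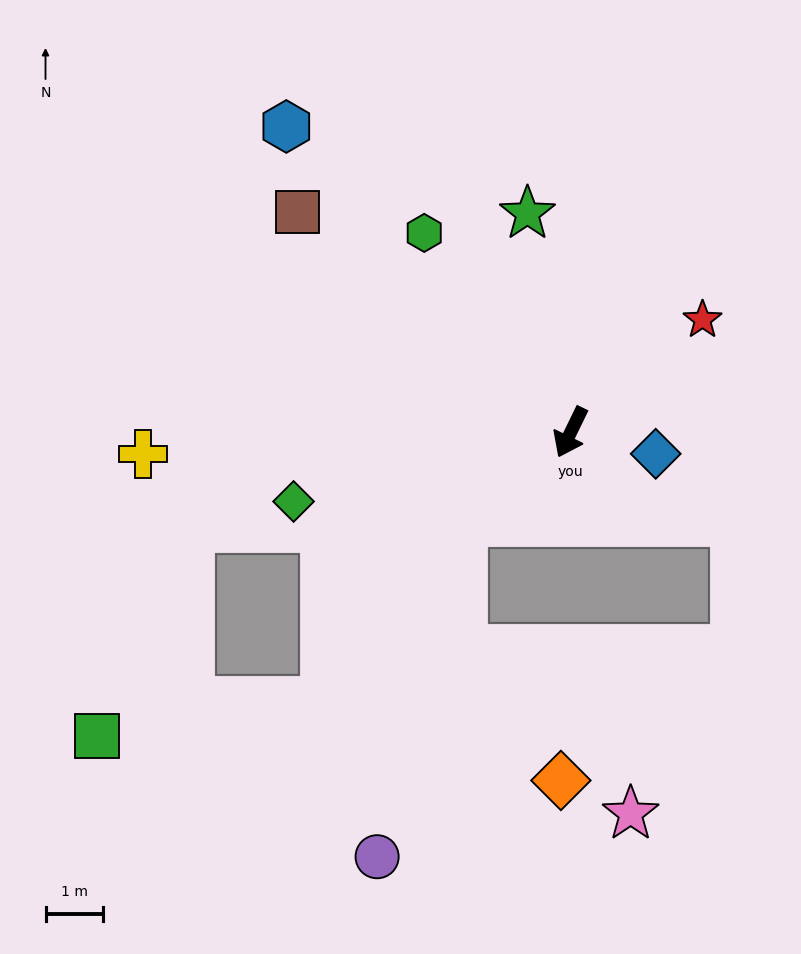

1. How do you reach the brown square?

turn right 103°, forward 6.1 m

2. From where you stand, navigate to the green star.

turn right 143°, forward 3.9 m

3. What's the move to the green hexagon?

turn right 118°, forward 4.3 m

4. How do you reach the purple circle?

blocked — turn right 24°, forward 2.5 m, then turn left 36°, forward 6.0 m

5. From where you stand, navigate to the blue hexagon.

turn right 111°, forward 7.3 m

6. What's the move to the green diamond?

turn right 50°, forward 5.0 m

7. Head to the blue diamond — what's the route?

turn left 102°, forward 1.5 m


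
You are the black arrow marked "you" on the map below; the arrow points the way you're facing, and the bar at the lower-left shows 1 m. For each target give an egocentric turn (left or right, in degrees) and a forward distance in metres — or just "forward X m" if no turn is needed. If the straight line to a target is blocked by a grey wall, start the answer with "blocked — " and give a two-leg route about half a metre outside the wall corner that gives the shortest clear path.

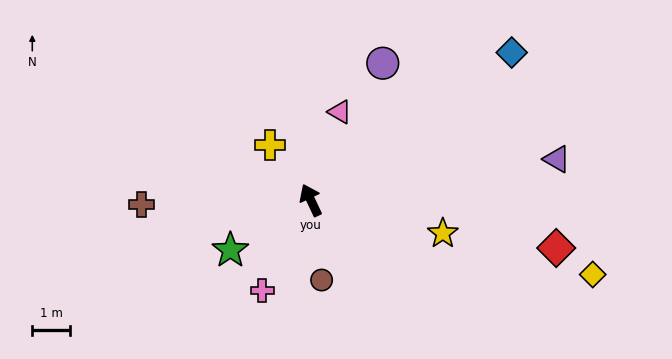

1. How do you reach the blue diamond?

turn right 79°, forward 6.6 m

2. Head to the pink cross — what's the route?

turn left 127°, forward 2.7 m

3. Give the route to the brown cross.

turn left 66°, forward 4.5 m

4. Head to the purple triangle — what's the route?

turn right 106°, forward 6.6 m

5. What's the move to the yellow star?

turn right 129°, forward 3.6 m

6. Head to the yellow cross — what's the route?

turn left 11°, forward 1.8 m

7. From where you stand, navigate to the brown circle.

turn left 163°, forward 2.1 m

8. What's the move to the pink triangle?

turn right 43°, forward 2.4 m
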